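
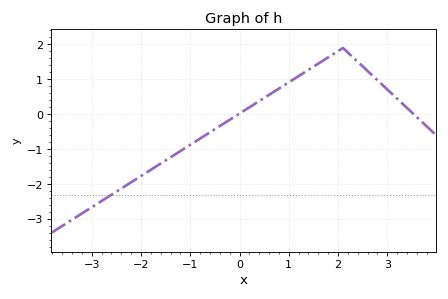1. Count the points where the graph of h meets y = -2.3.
1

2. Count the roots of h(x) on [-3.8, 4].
2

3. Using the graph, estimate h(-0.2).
-0.2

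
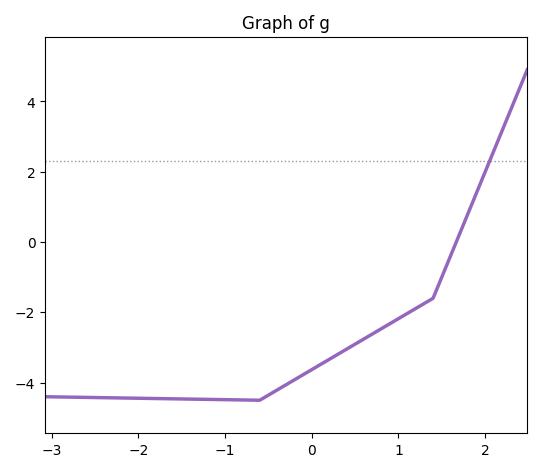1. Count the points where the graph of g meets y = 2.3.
1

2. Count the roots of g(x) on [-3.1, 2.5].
1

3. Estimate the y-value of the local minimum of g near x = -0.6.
-4.4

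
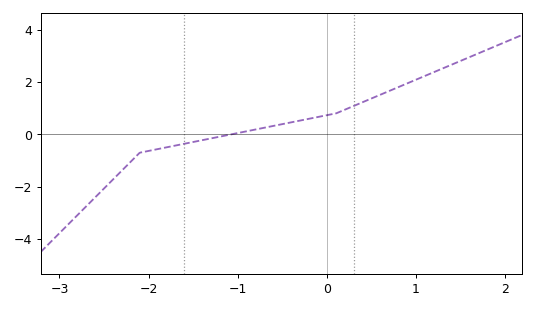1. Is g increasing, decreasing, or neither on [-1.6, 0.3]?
increasing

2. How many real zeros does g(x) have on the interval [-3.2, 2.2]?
1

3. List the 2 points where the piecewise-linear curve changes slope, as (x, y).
(-2.1, -0.7); (0.1, 0.8)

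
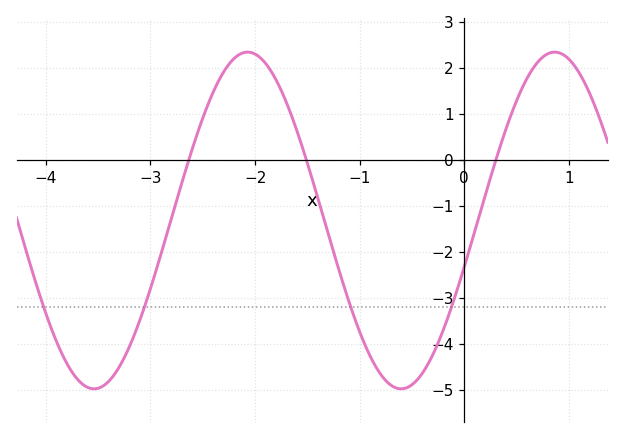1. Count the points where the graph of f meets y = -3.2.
4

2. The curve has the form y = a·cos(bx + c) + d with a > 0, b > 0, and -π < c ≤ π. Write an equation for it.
y = 3.66cos(2.14x - 1.85) - 1.32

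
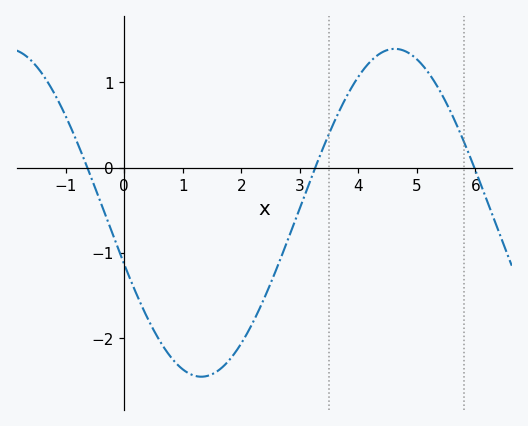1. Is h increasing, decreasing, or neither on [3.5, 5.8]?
neither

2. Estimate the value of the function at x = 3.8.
0.8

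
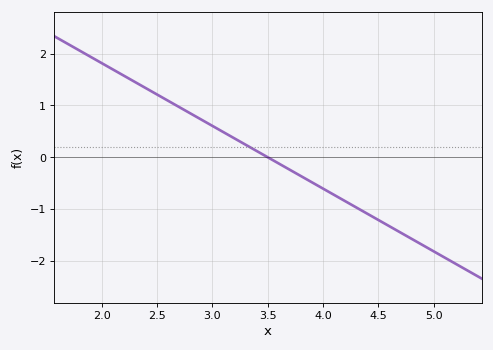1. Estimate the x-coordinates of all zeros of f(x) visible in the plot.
3.5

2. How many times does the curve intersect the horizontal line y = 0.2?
1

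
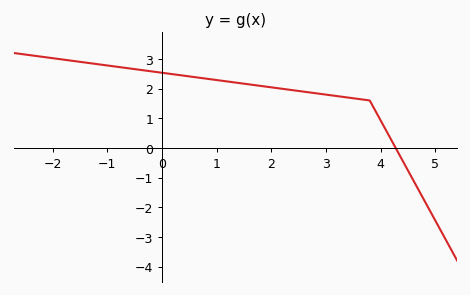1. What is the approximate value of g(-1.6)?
2.9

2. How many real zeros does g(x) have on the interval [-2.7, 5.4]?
1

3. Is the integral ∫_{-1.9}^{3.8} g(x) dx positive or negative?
positive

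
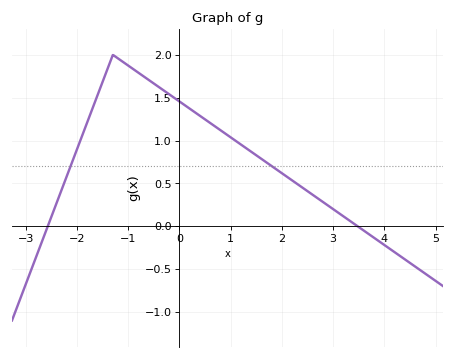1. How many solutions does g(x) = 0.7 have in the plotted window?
2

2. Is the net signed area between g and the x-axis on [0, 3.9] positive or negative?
positive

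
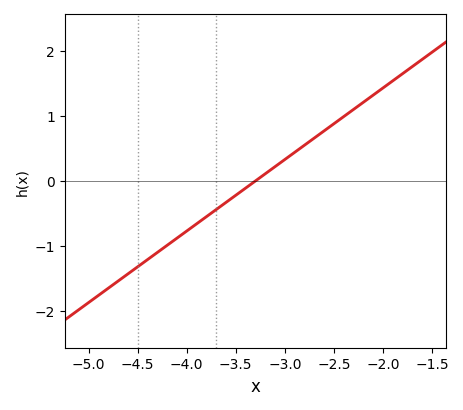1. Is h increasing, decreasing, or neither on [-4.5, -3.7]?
increasing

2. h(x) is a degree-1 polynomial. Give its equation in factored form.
y = 1.1(x + 3.3)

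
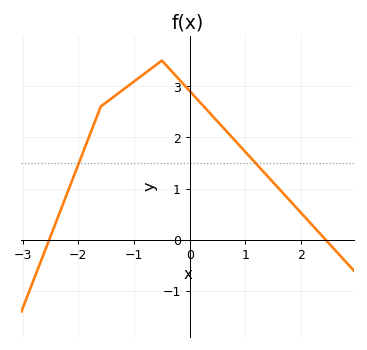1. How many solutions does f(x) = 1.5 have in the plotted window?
2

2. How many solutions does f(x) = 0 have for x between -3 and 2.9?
2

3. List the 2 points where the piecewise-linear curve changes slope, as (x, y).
(-1.6, 2.6); (-0.5, 3.5)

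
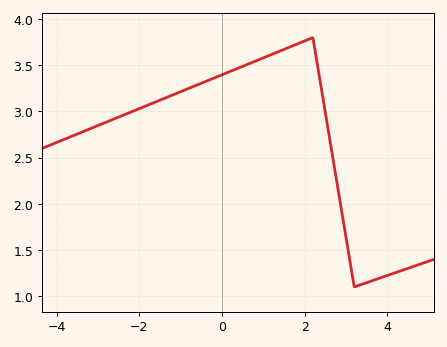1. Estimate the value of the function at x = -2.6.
2.9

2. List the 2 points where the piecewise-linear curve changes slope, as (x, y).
(2.2, 3.8); (3.2, 1.1)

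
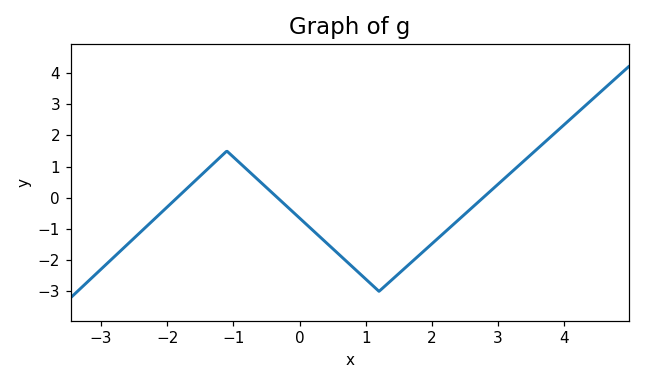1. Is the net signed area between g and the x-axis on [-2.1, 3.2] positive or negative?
negative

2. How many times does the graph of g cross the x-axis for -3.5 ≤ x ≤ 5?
3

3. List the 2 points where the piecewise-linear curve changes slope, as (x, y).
(-1.1, 1.5); (1.2, -3)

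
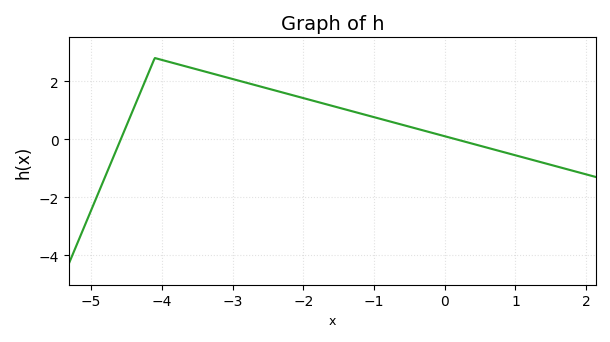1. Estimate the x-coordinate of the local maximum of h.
-4.1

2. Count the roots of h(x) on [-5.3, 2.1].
2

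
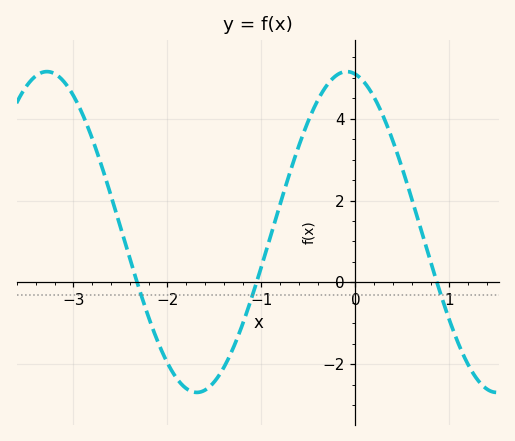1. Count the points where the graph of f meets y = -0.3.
3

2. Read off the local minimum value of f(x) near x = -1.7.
-2.69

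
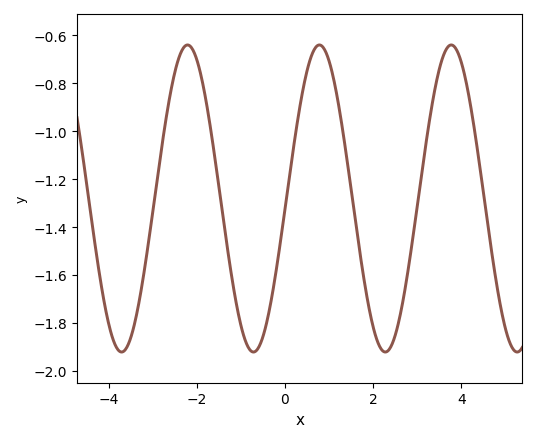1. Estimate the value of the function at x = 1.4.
-1.1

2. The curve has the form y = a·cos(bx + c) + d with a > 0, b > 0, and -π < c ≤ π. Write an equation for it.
y = 0.64cos(2.1x - 1.6) - 1.28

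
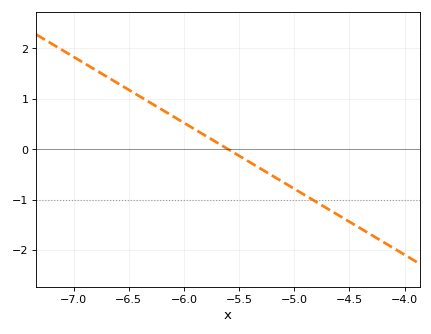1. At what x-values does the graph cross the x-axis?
-5.6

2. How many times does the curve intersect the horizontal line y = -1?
1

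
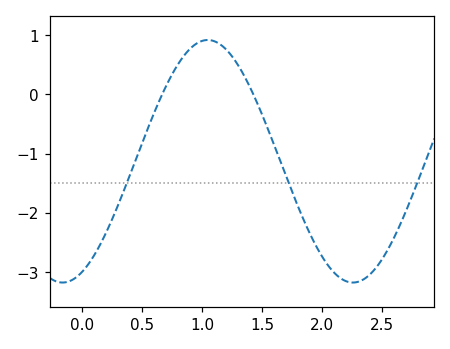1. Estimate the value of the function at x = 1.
0.9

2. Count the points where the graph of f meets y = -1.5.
3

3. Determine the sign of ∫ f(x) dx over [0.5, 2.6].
negative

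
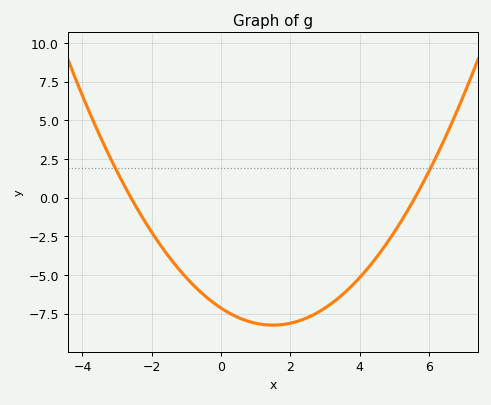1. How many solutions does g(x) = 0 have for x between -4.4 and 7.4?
2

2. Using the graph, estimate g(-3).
1.6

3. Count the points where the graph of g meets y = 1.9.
2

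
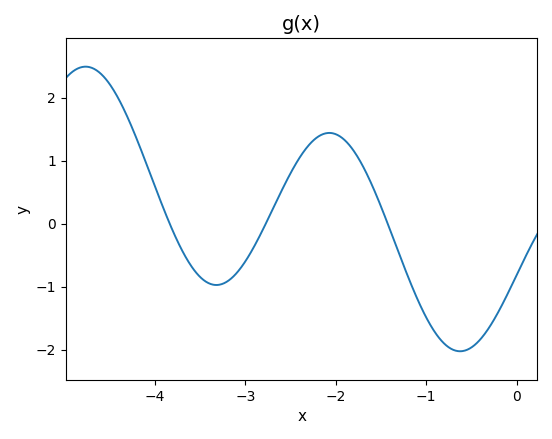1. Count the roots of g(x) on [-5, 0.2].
3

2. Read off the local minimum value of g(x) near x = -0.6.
-2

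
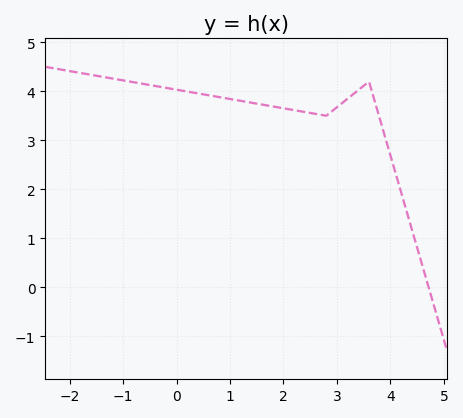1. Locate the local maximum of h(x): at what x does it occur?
3.6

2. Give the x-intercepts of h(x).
4.71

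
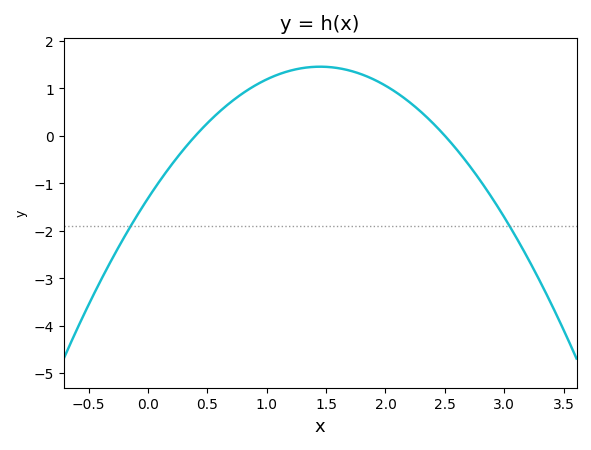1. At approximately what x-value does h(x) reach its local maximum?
1.45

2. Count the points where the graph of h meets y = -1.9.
2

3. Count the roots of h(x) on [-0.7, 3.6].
2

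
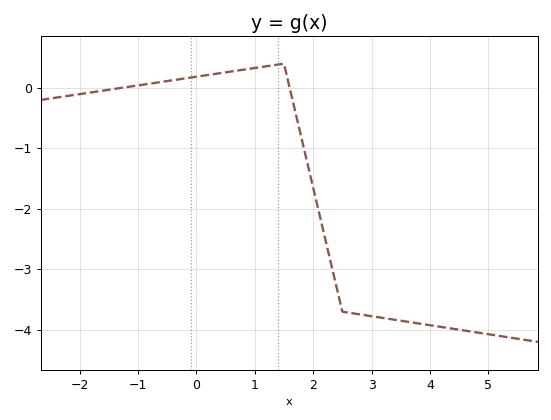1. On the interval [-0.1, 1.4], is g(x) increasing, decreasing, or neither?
increasing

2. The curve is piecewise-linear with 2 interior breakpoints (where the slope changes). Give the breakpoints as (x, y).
(1.5, 0.4); (2.5, -3.7)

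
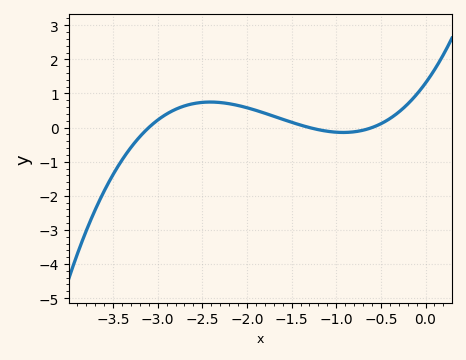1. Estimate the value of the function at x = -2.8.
0.535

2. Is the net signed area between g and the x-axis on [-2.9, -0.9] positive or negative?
positive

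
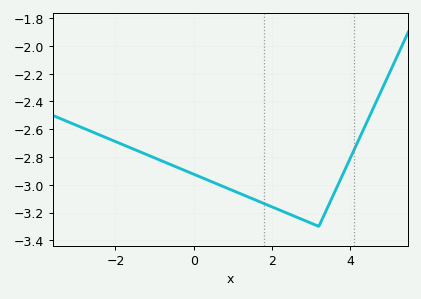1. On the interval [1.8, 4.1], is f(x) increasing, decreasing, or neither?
neither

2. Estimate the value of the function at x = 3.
-3.28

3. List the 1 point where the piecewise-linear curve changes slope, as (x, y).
(3.2, -3.3)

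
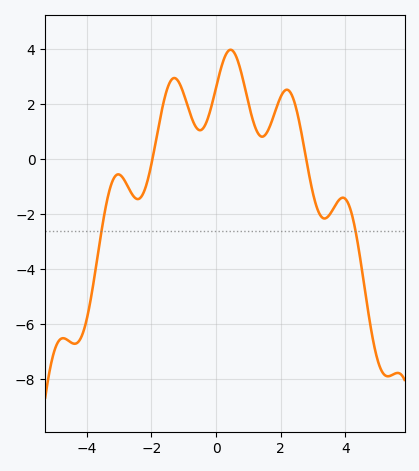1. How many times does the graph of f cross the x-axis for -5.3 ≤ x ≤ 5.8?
2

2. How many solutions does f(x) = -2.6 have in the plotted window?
2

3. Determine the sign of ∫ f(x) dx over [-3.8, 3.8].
positive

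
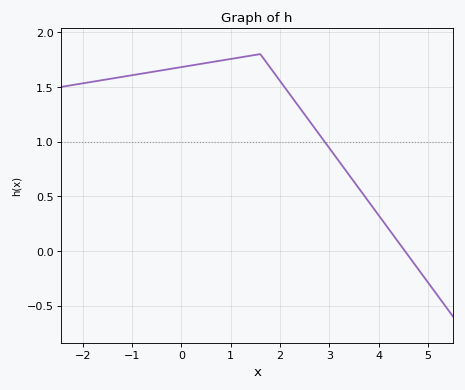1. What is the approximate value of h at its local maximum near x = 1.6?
1.8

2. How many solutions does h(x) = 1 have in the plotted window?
1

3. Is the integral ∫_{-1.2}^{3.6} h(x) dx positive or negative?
positive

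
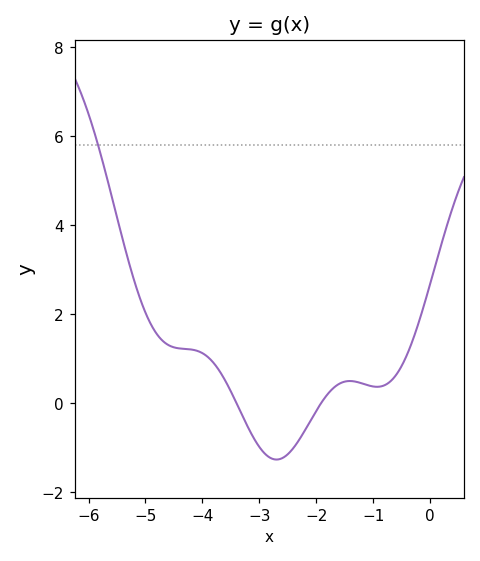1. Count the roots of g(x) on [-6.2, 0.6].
2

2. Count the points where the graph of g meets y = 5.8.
1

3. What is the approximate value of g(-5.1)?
2.37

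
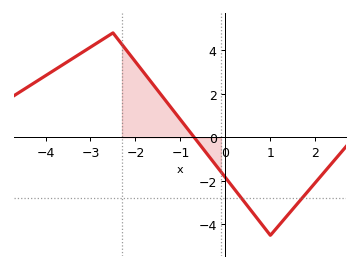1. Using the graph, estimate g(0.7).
-3.8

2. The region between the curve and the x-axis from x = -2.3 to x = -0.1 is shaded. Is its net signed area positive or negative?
positive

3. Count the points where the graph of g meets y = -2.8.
2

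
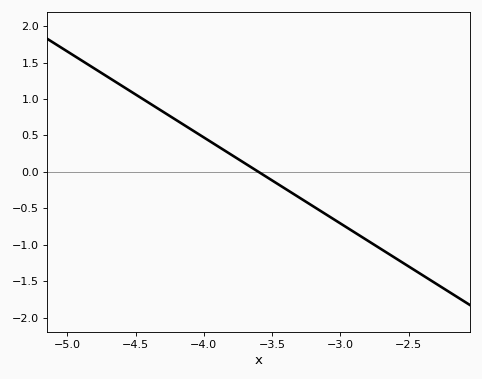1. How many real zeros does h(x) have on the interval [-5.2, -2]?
1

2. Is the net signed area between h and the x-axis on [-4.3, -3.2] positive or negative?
positive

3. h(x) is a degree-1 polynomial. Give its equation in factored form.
y = -1.18(x + 3.6)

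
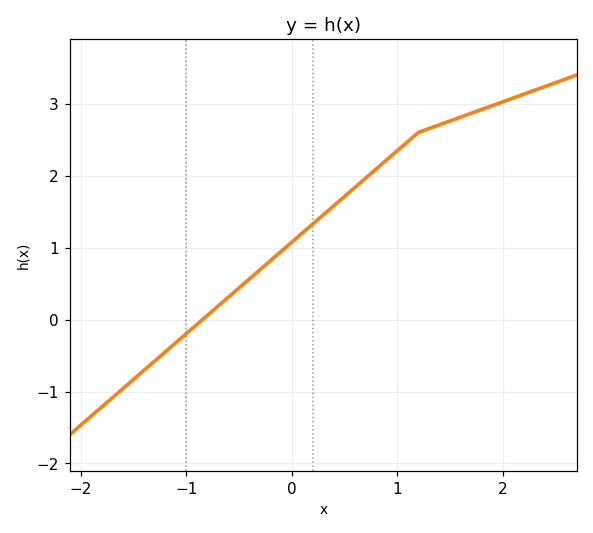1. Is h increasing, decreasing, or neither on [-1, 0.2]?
increasing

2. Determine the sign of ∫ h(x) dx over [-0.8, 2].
positive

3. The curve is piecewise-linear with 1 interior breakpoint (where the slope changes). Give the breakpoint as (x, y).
(1.2, 2.6)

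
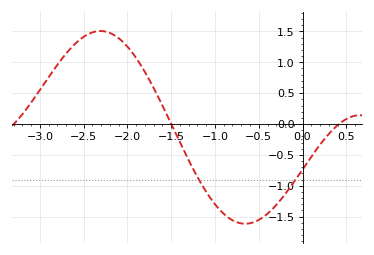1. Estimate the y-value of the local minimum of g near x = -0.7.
-1.6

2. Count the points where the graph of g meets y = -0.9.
2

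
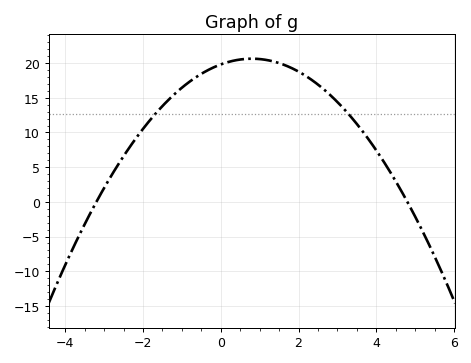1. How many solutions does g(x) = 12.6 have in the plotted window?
2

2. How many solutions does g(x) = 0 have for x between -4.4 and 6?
2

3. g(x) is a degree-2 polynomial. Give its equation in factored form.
y = -1.29(x + 3.2)(x - 4.8)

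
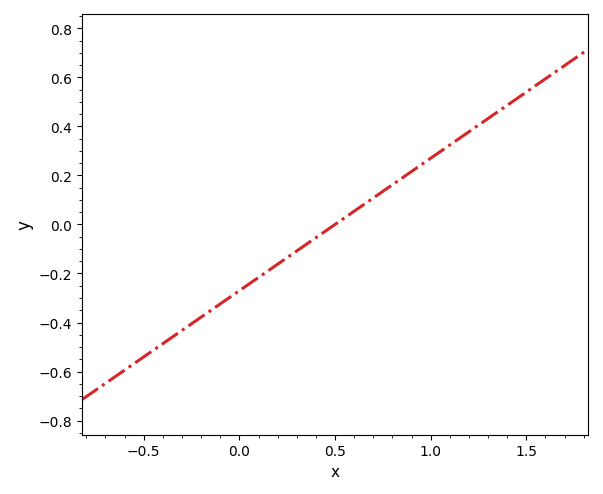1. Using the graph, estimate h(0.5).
0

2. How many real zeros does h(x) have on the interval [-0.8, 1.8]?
1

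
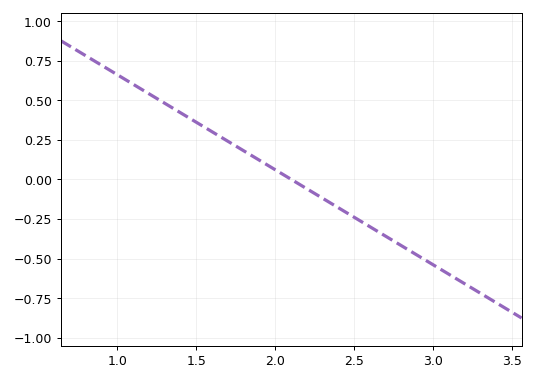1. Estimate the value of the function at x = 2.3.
-0.12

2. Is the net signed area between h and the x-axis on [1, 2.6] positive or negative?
positive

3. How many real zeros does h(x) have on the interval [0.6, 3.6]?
1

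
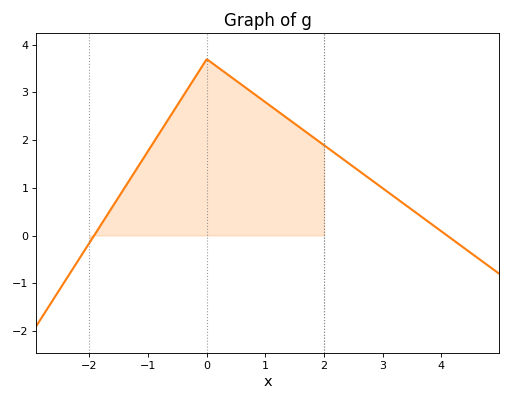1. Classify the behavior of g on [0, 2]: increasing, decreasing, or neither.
decreasing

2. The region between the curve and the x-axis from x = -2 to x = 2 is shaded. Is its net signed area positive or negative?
positive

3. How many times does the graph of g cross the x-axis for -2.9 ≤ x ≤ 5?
2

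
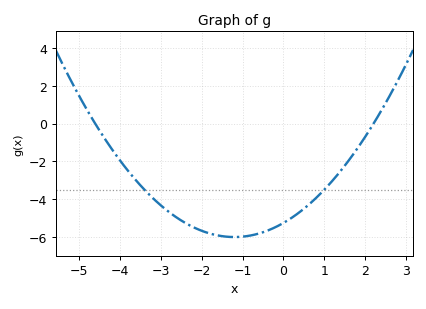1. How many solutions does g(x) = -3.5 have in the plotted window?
2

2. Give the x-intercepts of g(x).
-4.6, 2.2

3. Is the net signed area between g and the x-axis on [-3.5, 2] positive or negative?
negative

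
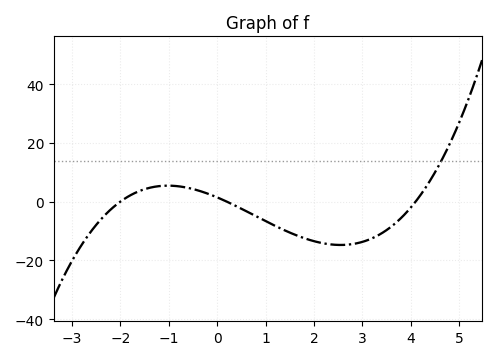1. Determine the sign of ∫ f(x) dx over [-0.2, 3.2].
negative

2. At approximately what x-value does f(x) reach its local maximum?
-1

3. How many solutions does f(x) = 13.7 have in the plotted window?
1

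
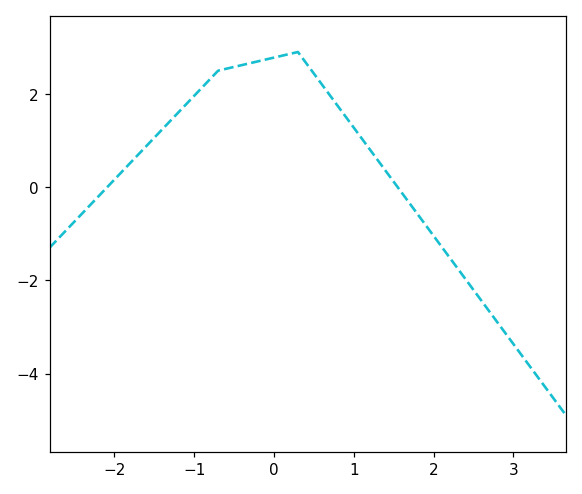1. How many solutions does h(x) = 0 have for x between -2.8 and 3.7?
2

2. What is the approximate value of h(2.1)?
-1.28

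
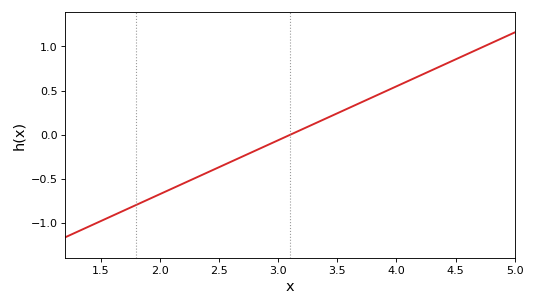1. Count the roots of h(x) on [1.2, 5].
1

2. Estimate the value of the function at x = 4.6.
0.915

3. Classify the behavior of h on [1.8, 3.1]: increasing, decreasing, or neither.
increasing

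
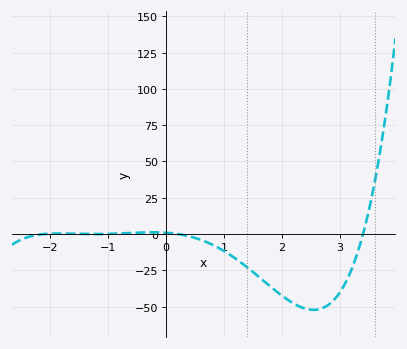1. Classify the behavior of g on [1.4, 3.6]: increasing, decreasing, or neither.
neither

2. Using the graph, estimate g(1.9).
-40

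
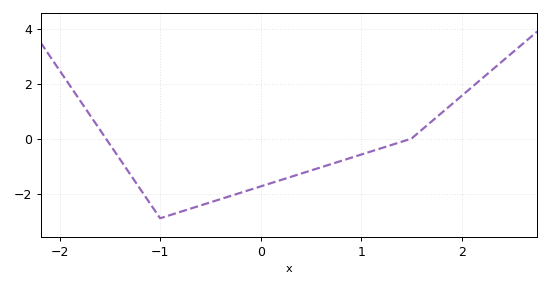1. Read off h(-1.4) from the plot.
-0.746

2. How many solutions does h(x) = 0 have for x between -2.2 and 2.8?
2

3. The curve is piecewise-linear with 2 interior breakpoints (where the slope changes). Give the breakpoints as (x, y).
(-1, -2.9); (1.5, 0)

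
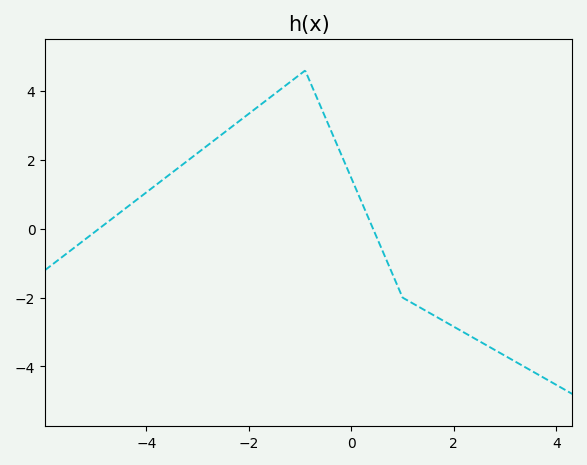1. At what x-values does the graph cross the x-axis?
-5, 0.4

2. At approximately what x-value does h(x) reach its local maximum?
-1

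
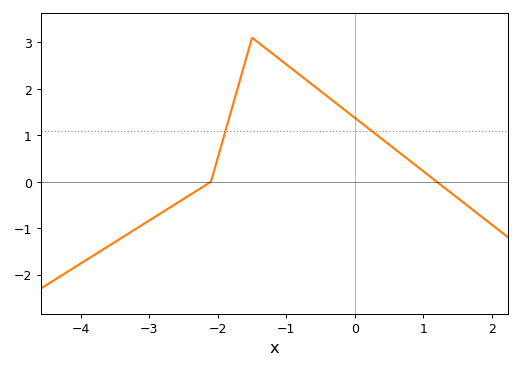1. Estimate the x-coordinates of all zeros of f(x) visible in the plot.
-2.1, 1.2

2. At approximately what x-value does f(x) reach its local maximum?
-1.5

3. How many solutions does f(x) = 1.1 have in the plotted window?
2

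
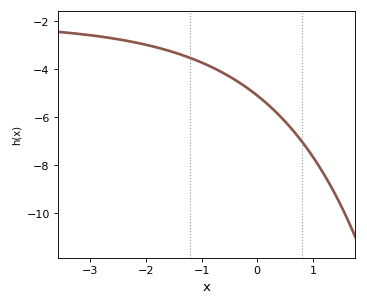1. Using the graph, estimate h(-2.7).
-2.6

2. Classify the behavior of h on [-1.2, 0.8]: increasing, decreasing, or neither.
decreasing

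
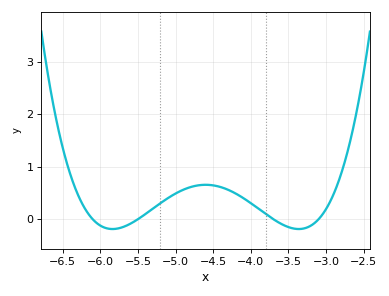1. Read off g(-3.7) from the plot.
0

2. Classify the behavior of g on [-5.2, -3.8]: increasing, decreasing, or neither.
neither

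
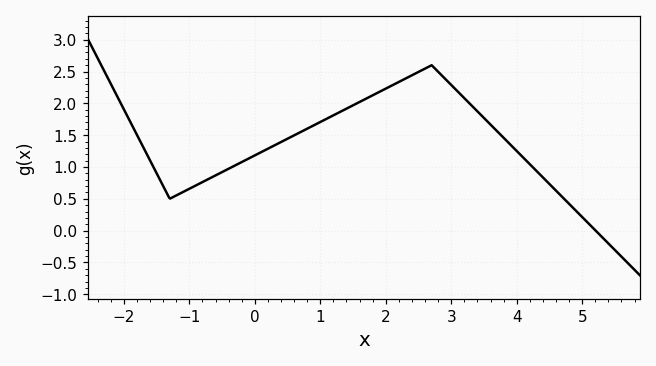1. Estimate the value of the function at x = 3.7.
1.55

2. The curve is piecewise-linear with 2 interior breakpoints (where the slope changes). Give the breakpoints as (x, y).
(-1.3, 0.5); (2.7, 2.6)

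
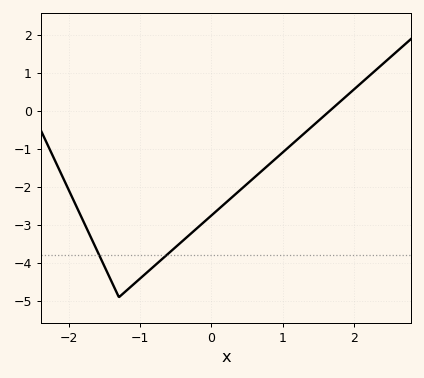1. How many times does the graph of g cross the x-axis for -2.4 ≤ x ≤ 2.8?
1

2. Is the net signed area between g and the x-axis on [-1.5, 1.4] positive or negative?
negative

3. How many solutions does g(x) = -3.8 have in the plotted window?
2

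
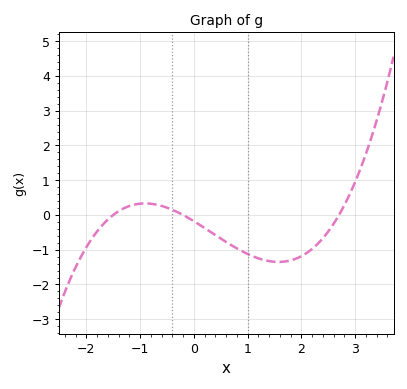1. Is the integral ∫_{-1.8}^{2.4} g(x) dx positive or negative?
negative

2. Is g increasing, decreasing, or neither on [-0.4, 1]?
decreasing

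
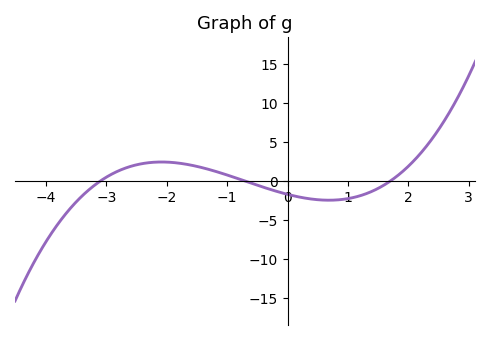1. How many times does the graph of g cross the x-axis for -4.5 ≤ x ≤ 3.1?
3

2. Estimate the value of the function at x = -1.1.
1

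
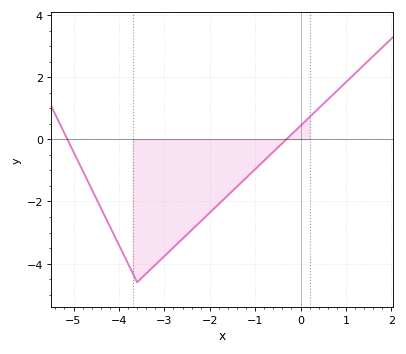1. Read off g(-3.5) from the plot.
-4.4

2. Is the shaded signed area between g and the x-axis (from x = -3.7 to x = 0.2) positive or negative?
negative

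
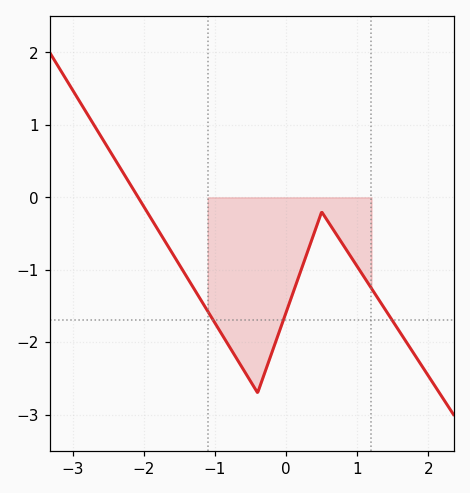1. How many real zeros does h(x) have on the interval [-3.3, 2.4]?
1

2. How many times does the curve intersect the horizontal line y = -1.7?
3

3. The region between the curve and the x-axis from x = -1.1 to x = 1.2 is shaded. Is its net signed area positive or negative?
negative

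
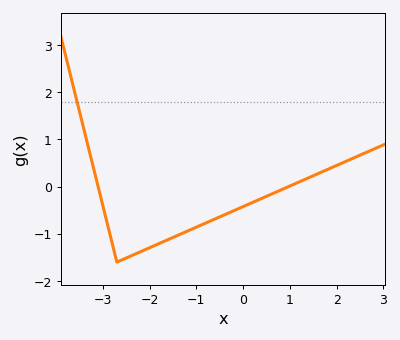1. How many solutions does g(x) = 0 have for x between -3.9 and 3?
2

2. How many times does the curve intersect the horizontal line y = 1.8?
1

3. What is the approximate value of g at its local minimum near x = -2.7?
-1.6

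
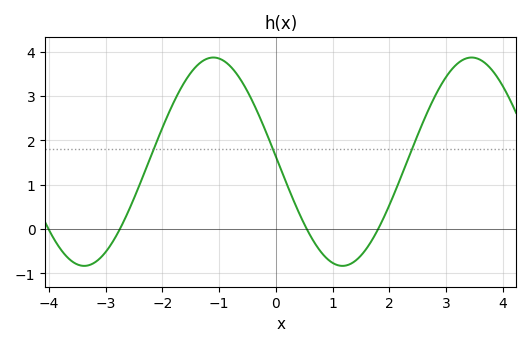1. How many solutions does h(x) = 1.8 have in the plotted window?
3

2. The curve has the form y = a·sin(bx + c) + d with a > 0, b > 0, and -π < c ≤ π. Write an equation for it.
y = 2.35sin(1.38x + 3.09) + 1.52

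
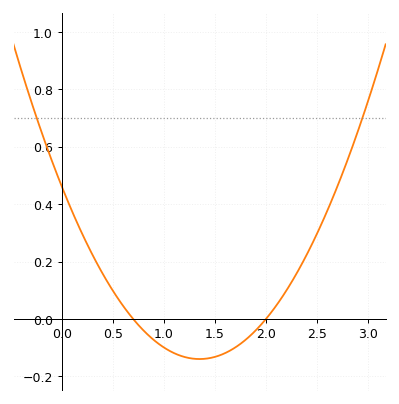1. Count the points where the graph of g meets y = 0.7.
2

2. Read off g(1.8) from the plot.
-0.073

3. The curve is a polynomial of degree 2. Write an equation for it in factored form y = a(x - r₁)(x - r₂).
y = 0.33(x - 0.7)(x - 2)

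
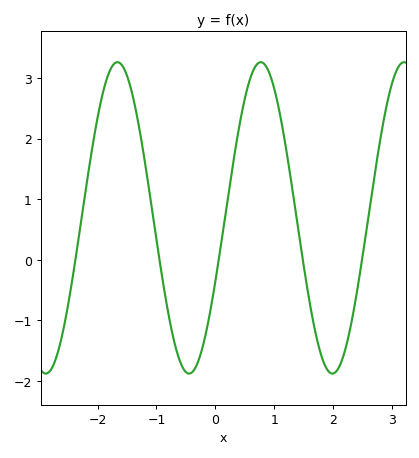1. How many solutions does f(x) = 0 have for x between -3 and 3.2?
5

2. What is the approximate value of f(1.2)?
1.85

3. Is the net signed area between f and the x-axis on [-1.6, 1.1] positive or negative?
positive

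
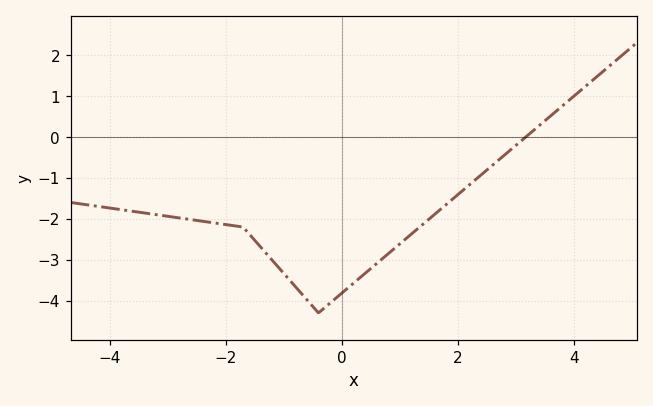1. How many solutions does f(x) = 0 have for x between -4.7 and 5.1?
1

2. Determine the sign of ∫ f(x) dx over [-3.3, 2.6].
negative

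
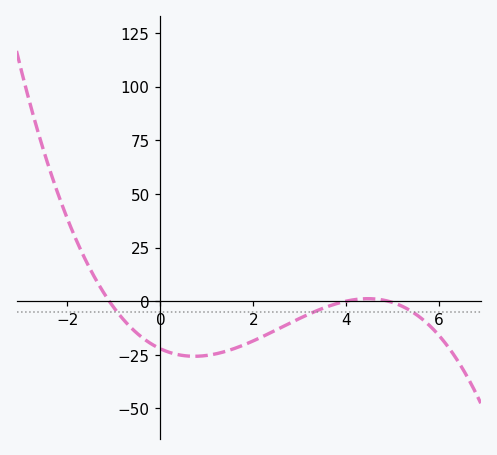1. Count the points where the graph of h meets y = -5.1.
3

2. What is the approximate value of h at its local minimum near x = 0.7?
-26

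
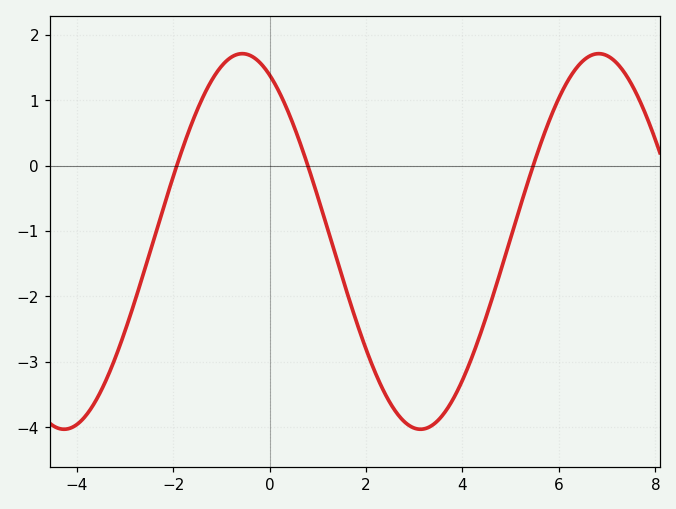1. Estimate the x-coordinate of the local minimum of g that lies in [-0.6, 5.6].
3.13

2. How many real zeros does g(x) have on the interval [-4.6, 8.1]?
3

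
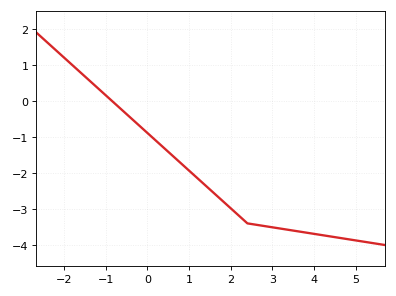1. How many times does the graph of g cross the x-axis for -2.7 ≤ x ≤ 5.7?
1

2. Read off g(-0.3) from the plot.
-0.6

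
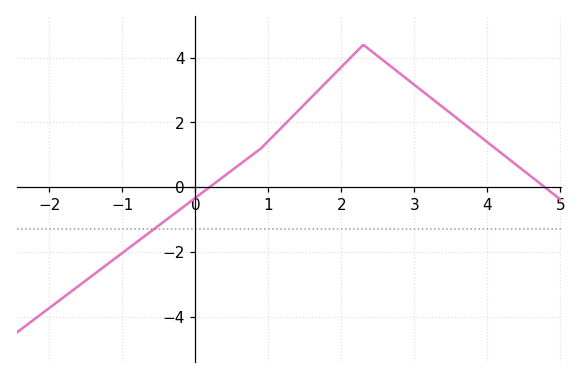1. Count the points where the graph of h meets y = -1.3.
1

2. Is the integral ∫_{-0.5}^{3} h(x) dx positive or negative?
positive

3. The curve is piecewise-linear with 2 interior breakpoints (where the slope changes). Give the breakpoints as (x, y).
(0.9, 1.2); (2.3, 4.4)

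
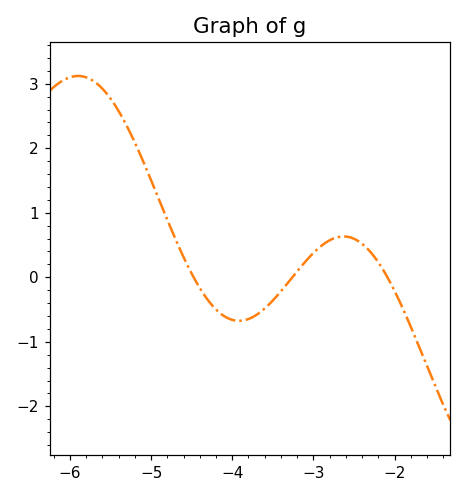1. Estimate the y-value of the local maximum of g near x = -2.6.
0.6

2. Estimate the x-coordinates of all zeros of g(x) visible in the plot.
-4.5, -3.3, -2.1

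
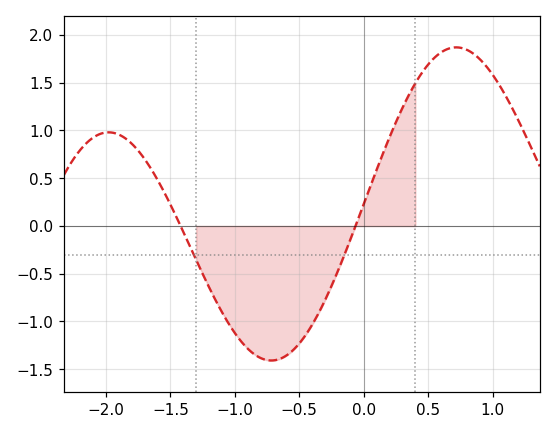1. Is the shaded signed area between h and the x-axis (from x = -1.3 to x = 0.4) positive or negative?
negative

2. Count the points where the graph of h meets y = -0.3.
2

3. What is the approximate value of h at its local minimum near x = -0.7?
-1.4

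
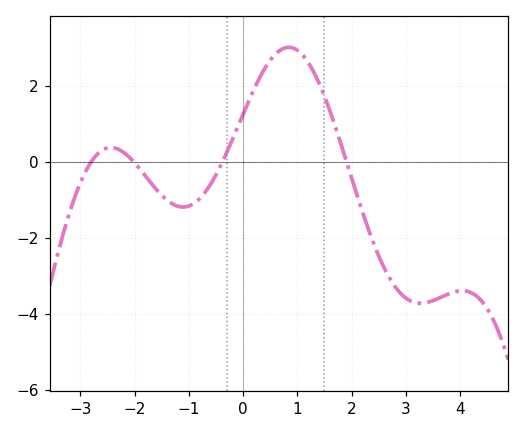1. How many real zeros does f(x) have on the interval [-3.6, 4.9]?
4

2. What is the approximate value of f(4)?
-3.4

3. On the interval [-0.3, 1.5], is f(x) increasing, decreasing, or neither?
neither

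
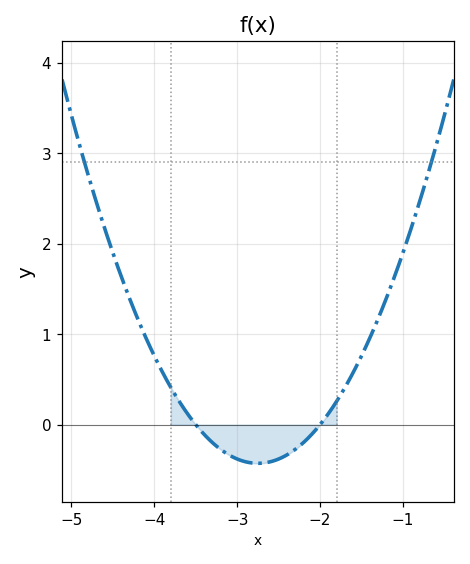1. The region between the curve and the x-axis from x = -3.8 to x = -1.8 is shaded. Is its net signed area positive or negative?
negative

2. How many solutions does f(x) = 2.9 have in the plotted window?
2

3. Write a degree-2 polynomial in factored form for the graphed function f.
y = 0.76(x + 3.5)(x + 2)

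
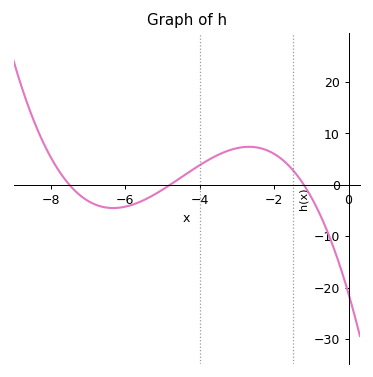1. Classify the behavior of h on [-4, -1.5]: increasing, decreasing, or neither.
neither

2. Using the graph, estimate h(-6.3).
-4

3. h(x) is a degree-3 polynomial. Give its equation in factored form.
y = -0.49(x + 7.5)(x + 4.8)(x + 1.2)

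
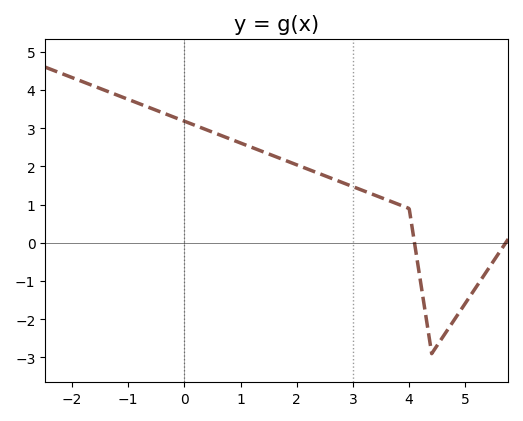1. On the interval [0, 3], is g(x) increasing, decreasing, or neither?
decreasing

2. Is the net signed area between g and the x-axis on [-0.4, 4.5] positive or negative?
positive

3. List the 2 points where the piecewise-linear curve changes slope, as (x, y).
(4, 0.9); (4.4, -2.9)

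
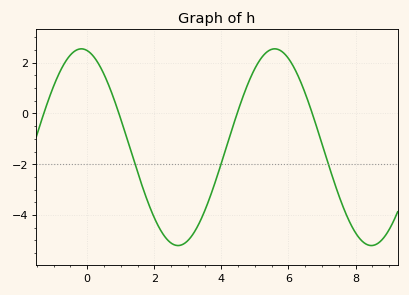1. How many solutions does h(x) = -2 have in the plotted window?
3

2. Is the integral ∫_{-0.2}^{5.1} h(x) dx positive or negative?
negative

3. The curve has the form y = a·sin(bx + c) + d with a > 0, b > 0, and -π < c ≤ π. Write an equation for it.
y = 3.88sin(1.09x + 1.76) - 1.33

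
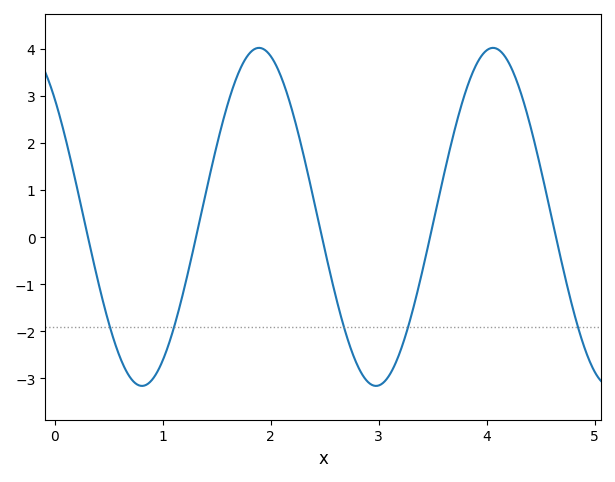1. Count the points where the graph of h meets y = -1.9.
5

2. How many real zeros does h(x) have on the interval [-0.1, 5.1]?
5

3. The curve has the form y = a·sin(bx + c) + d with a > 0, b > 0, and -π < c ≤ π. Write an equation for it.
y = 3.59sin(2.9x + 2.4) + 0.43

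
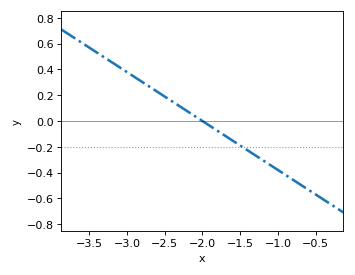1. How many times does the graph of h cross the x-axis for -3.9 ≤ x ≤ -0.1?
1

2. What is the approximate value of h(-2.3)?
0.114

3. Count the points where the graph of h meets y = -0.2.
1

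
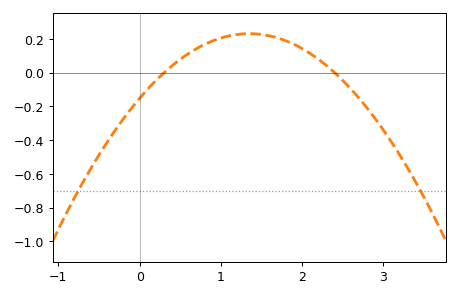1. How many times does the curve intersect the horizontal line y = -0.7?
2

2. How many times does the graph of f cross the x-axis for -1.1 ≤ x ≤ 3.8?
2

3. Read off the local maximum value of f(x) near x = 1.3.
0.232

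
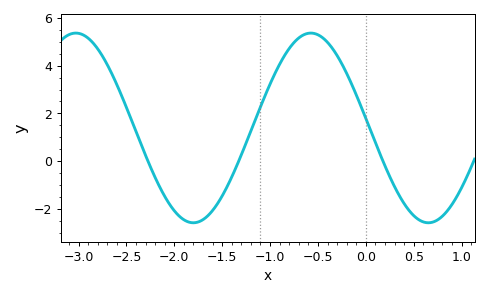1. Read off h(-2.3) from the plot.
0.2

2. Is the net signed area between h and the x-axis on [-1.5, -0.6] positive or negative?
positive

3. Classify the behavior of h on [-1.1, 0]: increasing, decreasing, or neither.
neither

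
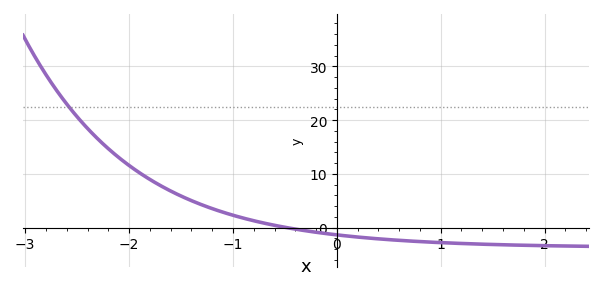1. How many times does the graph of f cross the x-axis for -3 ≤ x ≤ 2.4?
1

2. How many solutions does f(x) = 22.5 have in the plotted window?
1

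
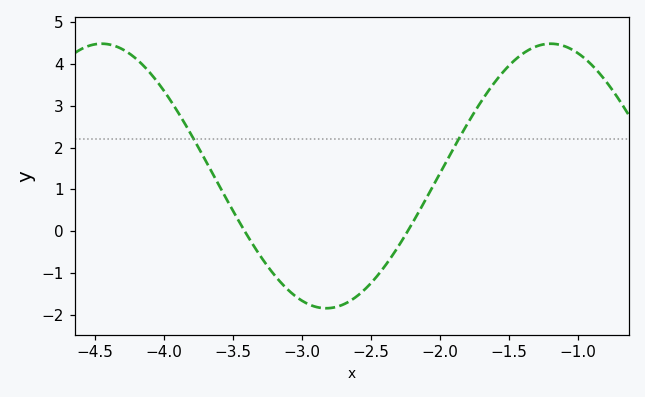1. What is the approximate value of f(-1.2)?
4.49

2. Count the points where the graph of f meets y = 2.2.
2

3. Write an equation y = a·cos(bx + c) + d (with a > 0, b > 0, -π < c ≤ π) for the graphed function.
y = 3.17cos(1.93x + 2.31) + 1.32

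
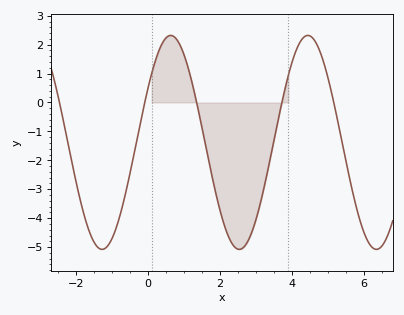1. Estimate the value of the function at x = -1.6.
-4.55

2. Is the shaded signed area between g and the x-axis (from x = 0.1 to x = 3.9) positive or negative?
negative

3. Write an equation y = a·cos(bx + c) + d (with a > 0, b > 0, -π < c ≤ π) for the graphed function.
y = 3.7cos(1.65x - 1.04) - 1.38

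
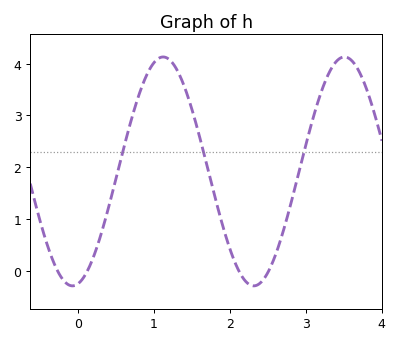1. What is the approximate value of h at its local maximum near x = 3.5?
4.13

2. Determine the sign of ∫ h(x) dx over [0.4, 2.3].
positive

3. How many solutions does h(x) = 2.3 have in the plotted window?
3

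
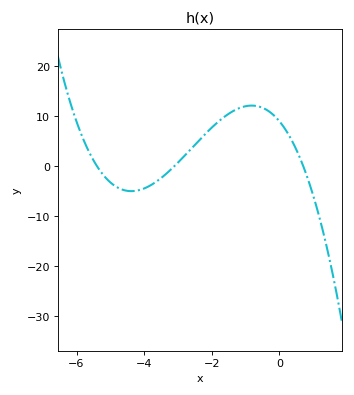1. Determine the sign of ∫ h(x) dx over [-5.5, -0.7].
positive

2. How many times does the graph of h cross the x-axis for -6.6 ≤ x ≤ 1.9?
3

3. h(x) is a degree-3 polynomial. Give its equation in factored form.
y = -0.76(x + 5.4)(x + 3.1)(x - 0.7)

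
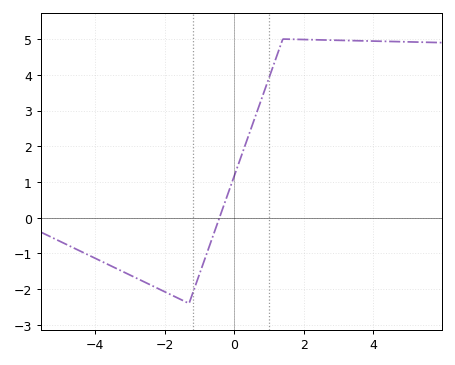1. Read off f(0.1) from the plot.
1.4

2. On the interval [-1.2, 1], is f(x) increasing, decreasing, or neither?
increasing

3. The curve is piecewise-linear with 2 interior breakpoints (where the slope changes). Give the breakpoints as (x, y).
(-1.3, -2.4); (1.4, 5)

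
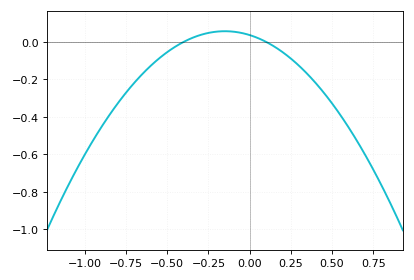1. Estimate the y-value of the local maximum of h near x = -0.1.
0.057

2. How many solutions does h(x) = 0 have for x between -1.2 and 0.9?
2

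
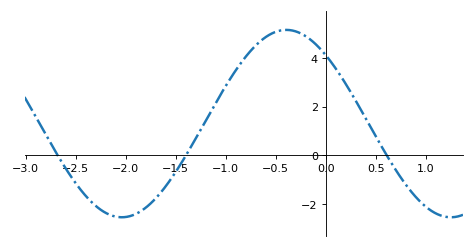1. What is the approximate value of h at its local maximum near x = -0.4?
5.2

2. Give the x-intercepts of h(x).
-2.7, -1.4, 0.6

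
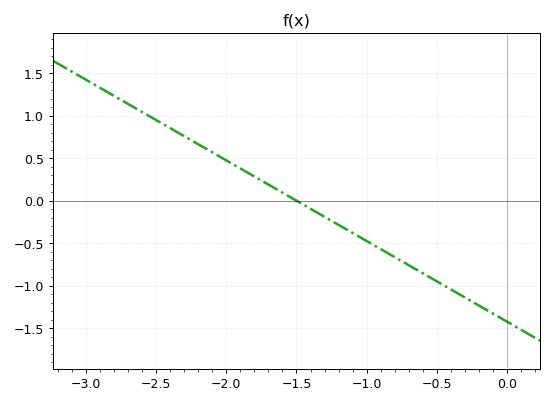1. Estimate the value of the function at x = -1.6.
0.095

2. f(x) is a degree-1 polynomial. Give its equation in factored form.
y = -0.95(x + 1.5)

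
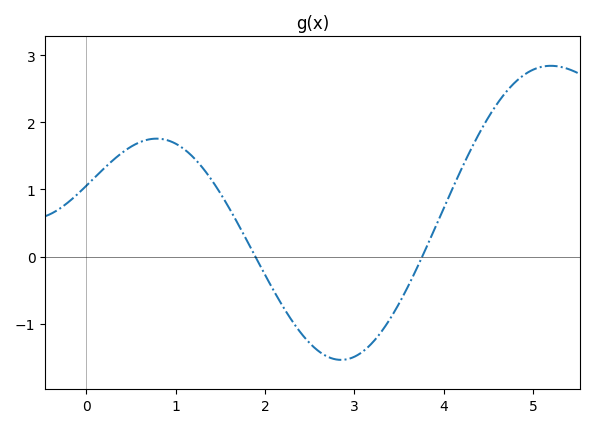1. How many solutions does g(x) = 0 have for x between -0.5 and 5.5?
2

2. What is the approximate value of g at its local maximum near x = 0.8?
1.8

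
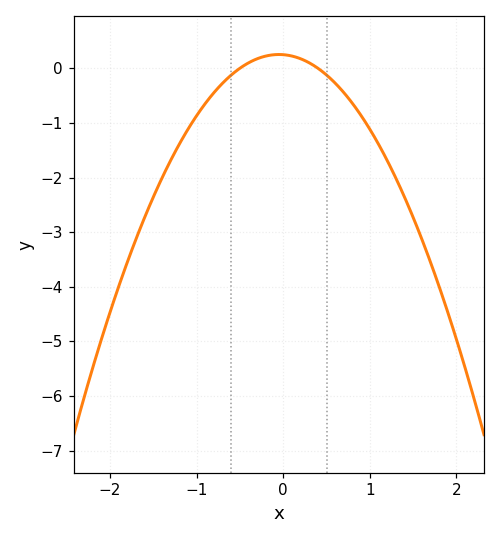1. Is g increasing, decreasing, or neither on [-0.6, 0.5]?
neither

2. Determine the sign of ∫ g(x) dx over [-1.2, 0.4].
negative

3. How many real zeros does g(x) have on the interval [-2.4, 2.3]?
2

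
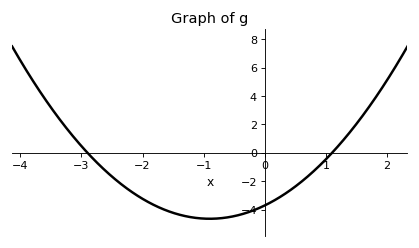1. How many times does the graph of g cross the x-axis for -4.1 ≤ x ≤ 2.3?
2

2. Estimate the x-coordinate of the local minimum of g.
-0.9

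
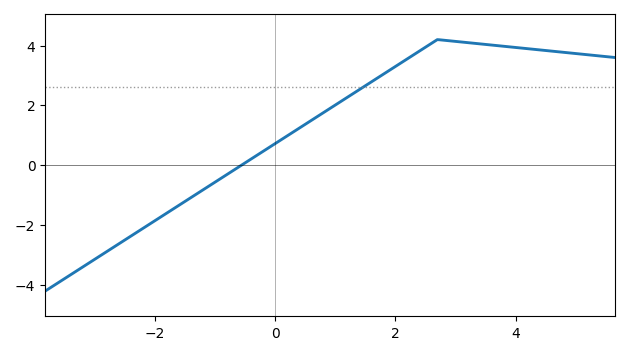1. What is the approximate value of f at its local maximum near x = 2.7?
4.2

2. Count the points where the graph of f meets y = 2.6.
1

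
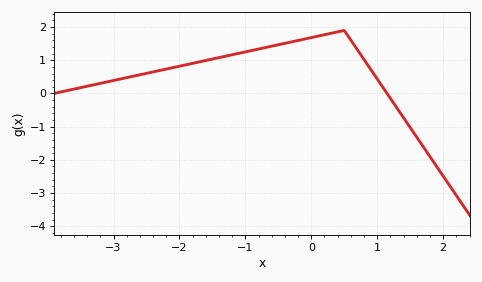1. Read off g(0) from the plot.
1.7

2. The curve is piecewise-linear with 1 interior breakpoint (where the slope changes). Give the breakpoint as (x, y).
(0.5, 1.9)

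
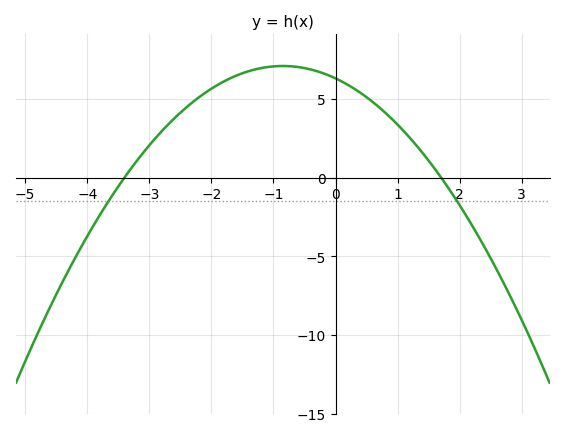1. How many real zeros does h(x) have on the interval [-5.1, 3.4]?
2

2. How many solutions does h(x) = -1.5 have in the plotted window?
2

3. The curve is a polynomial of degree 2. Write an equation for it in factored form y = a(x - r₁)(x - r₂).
y = -1.09(x + 3.4)(x - 1.7)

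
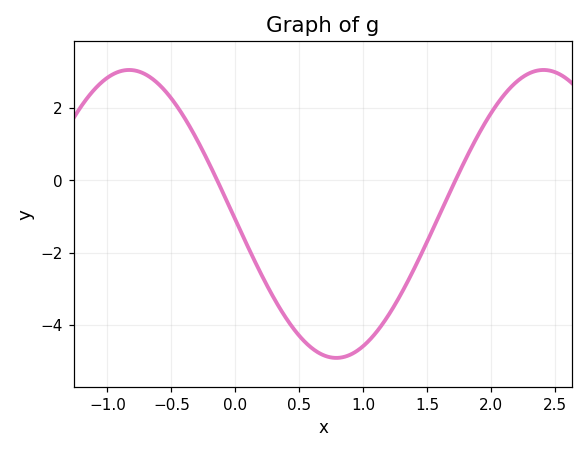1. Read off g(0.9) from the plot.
-4.82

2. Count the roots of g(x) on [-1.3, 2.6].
2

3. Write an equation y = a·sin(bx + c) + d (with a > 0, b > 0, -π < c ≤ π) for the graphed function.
y = 3.98sin(1.94x - 3.1) - 0.93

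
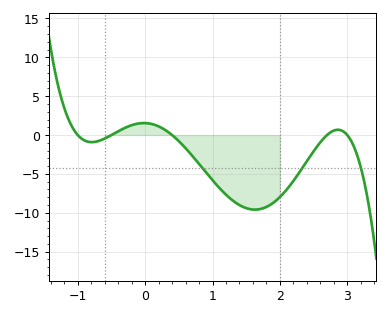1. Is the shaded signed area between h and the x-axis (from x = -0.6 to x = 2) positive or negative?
negative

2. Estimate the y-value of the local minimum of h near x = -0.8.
-1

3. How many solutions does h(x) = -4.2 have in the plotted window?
3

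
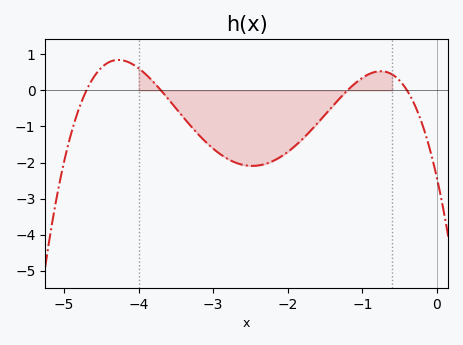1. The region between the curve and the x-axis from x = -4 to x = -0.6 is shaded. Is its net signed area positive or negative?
negative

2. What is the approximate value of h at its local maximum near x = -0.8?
0.5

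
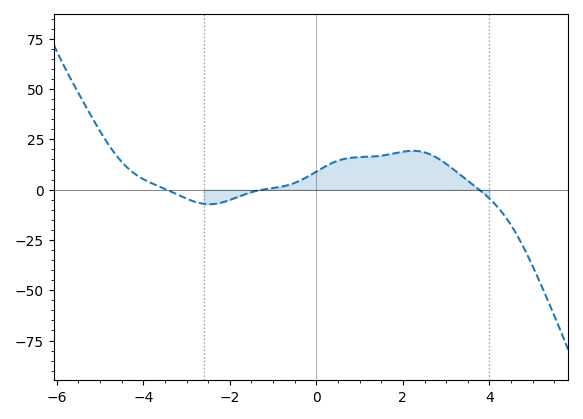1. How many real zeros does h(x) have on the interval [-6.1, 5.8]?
3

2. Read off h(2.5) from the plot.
18.5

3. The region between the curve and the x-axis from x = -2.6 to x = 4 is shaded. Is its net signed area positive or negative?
positive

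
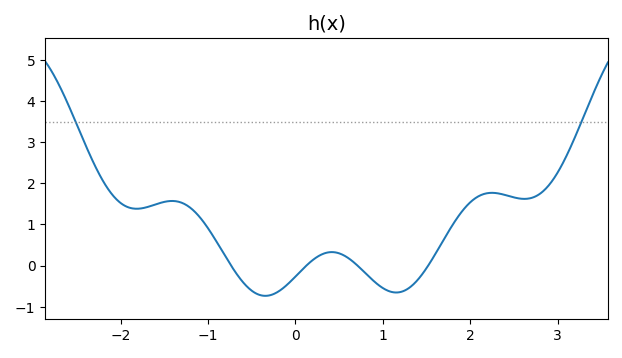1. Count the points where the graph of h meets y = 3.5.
2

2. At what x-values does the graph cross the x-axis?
-0.7, 0.1, 0.7, 1.5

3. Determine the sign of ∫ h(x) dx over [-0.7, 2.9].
positive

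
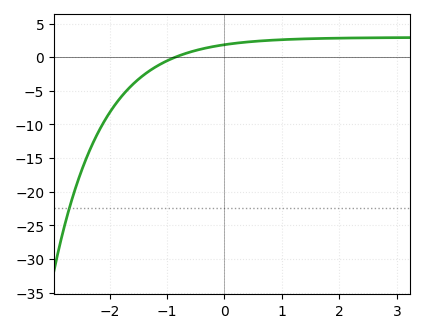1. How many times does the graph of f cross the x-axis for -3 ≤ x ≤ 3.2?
1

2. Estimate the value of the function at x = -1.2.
-1.5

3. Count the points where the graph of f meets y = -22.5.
1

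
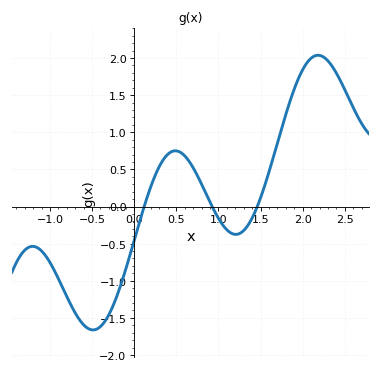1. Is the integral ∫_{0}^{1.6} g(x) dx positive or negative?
positive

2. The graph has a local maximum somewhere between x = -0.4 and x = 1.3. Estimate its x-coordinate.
0.488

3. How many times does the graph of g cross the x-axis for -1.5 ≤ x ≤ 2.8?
3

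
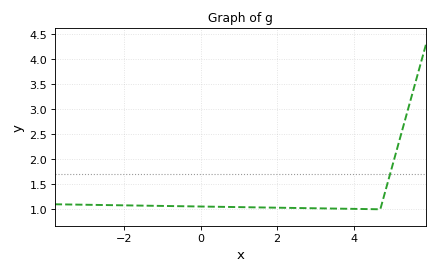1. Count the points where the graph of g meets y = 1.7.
1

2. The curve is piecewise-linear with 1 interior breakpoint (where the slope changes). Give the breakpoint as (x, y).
(4.7, 1)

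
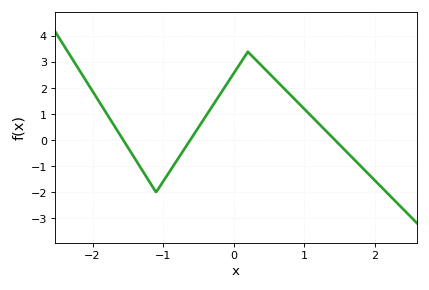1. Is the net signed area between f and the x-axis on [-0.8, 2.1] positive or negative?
positive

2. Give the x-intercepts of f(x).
-1.56, -0.619, 1.44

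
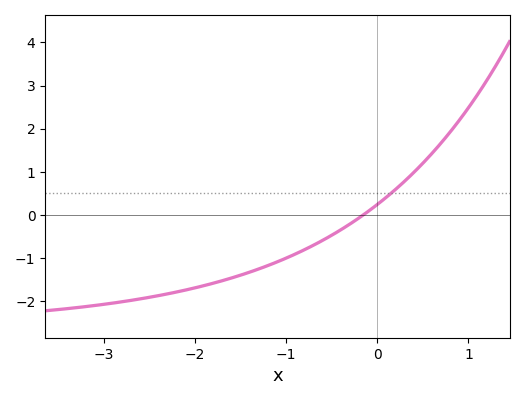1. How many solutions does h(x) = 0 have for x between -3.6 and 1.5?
1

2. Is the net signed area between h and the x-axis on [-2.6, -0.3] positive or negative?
negative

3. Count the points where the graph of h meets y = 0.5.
1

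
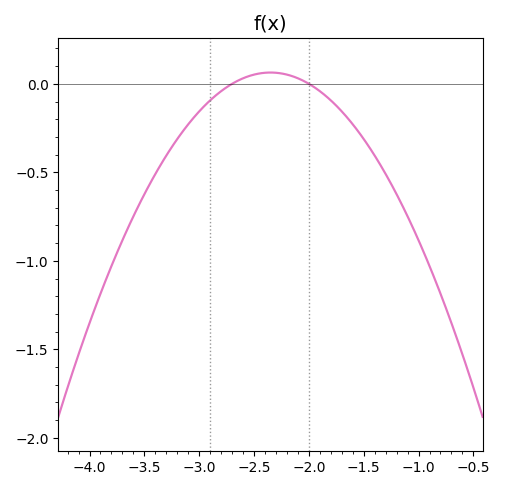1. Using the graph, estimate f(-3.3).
-0.4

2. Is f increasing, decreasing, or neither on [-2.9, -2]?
neither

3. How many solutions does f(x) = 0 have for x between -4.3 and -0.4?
2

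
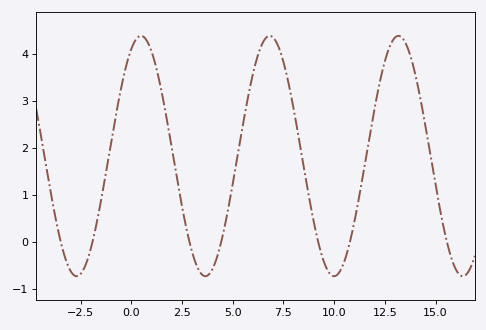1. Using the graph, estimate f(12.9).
4.3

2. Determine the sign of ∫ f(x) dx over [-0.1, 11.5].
positive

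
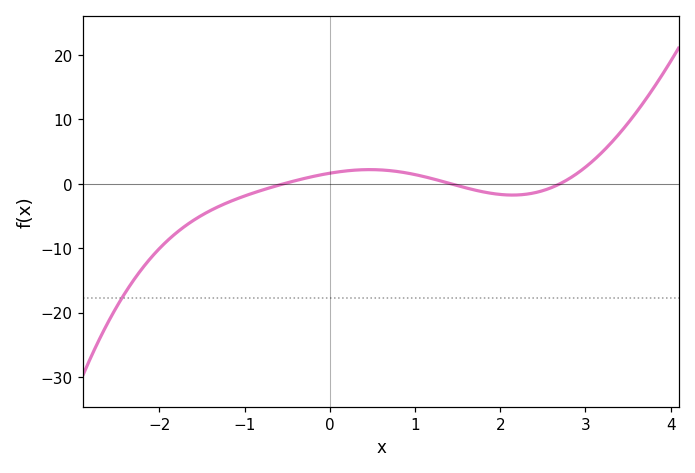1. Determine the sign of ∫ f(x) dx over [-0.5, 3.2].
positive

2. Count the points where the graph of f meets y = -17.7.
1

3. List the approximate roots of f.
-0.535, 1.42, 2.7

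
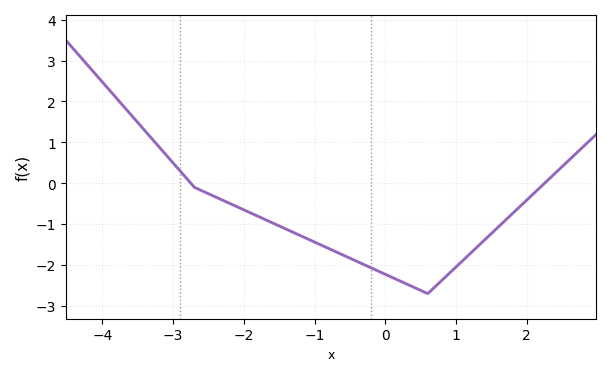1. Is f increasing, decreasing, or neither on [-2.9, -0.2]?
decreasing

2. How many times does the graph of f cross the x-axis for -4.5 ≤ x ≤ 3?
2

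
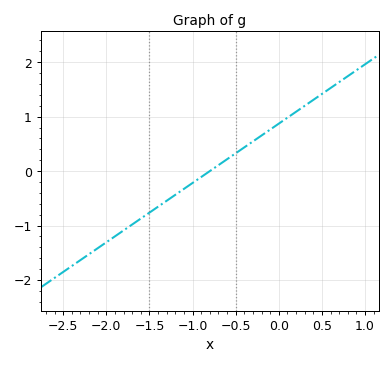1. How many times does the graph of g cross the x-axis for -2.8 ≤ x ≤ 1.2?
1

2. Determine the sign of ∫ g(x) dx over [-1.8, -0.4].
negative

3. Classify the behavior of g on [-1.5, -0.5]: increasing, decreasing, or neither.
increasing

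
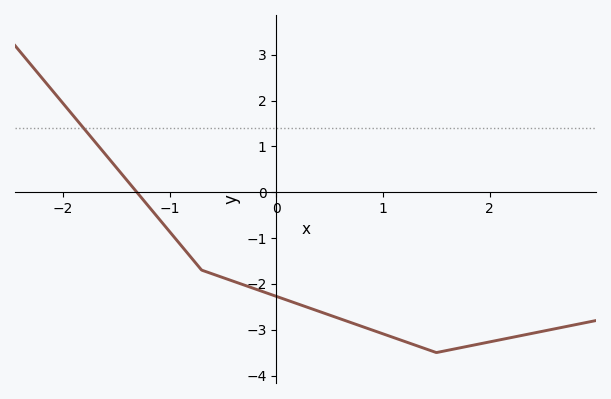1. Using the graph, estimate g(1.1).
-3.2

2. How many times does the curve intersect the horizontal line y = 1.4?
1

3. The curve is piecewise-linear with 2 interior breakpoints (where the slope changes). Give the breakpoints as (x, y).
(-0.7, -1.7); (1.5, -3.5)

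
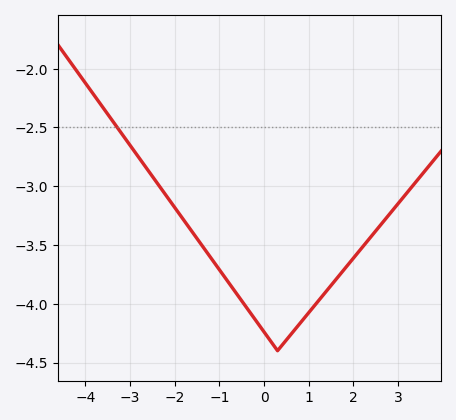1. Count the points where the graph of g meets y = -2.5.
1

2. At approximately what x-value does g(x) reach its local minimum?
0.4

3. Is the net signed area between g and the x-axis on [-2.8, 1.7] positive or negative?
negative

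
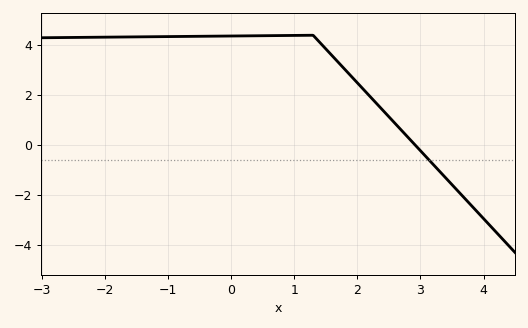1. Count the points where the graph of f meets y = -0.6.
1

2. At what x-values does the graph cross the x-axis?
3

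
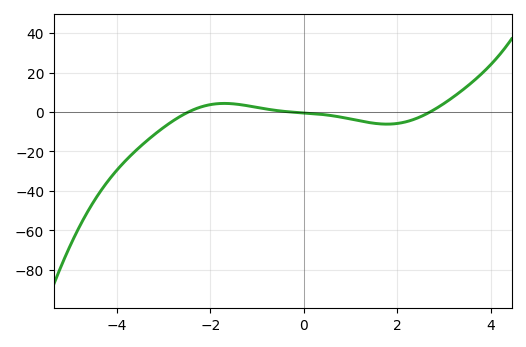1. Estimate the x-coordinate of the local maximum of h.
-1.8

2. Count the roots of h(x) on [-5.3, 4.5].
3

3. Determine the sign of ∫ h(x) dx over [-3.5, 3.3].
negative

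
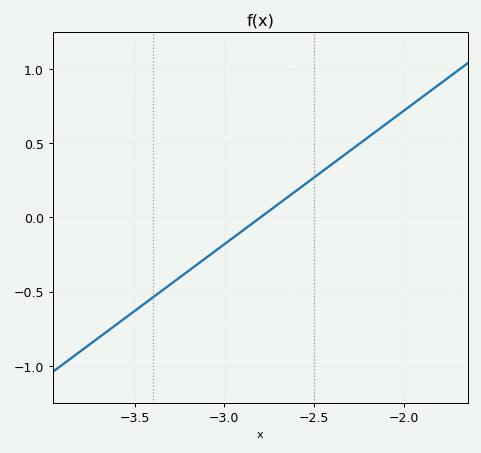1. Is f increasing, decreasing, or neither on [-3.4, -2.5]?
increasing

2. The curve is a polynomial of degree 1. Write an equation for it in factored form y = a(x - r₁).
y = 0.9(x + 2.8)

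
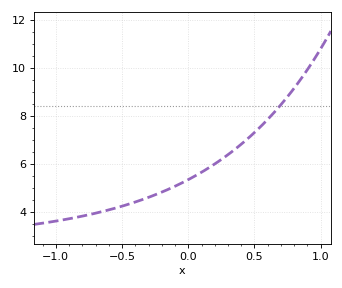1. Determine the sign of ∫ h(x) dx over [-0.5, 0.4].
positive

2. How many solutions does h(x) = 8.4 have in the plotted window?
1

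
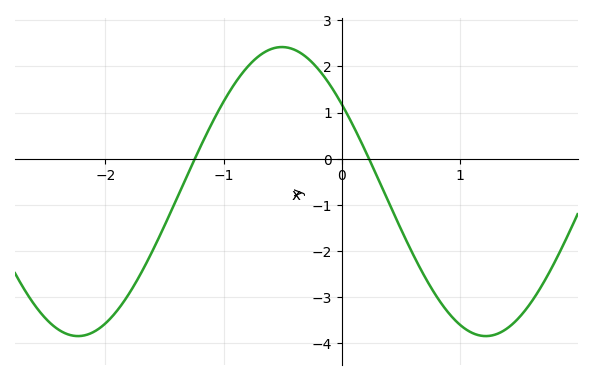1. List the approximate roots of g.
-1.24, 0.231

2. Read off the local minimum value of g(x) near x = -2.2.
-3.84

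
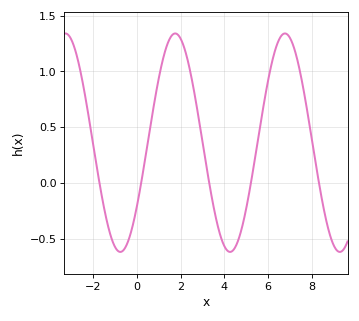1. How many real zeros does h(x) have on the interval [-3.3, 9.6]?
5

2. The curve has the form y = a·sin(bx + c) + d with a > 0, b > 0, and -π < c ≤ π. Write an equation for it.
y = 0.98sin(1.2x - 0.62) + 0.36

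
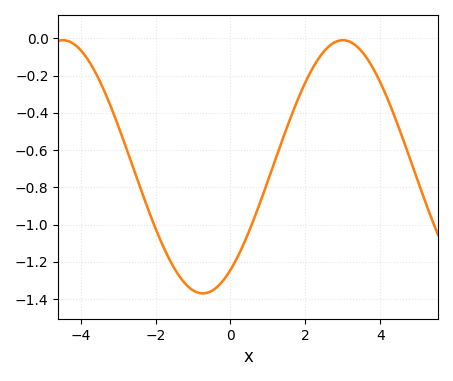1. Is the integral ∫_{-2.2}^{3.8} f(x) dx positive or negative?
negative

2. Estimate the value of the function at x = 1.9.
-0.28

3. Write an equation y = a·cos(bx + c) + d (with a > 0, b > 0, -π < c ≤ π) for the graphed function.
y = 0.68cos(0.84x - 2.5) - 0.69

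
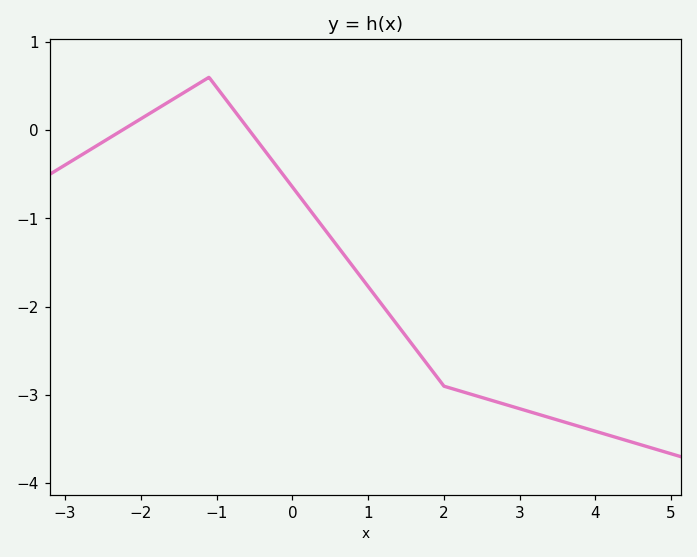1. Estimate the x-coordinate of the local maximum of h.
-1.2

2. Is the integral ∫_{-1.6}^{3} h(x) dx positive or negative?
negative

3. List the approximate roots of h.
-2.2, -0.6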